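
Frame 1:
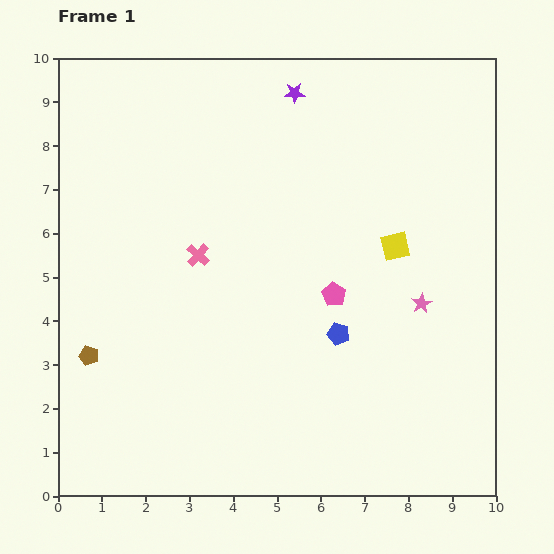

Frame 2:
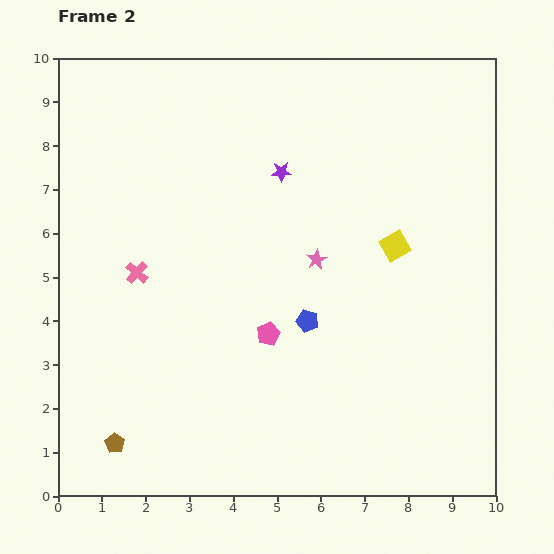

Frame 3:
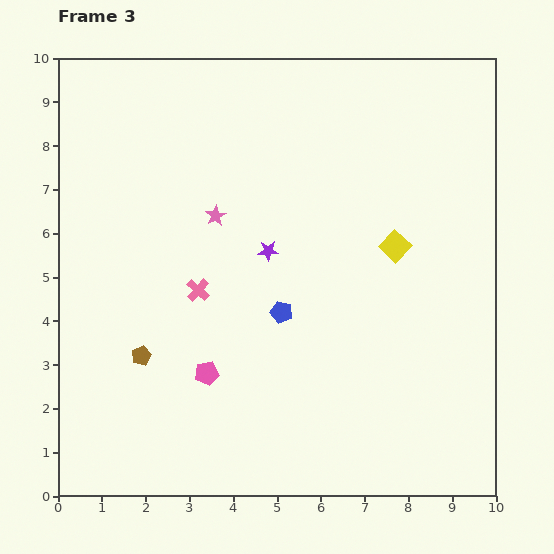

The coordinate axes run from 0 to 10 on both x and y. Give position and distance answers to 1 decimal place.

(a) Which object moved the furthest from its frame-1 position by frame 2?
the pink star

(moved 2.6; next 2.1)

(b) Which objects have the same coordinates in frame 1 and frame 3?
the yellow square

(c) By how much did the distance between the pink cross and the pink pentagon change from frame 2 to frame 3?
-1.4

Distance in frame 2: 3.3. Distance in frame 3: 1.9.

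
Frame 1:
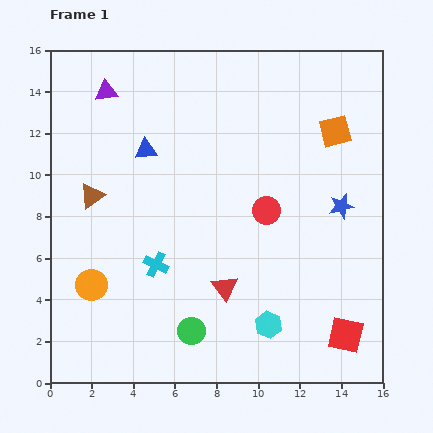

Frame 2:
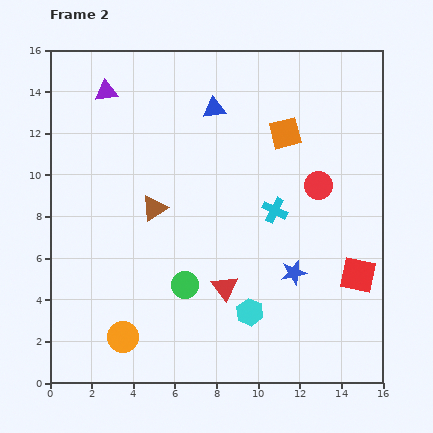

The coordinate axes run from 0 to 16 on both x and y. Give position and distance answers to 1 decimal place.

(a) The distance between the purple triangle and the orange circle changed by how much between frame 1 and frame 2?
+2.5

Distance in frame 1: 9.3. Distance in frame 2: 11.8.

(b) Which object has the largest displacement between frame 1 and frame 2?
the cyan cross

(moved 6.3; next 3.9)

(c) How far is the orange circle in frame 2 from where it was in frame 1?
2.9

The orange circle moved from (2.0, 4.7) to (3.5, 2.2), a distance of √(1.5² + 2.5²) ≈ 2.9.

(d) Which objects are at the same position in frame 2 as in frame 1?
the purple triangle, the red triangle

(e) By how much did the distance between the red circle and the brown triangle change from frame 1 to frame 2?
-0.4

Distance in frame 1: 8.4. Distance in frame 2: 8.0.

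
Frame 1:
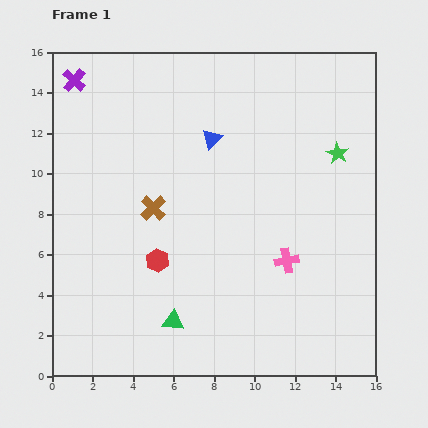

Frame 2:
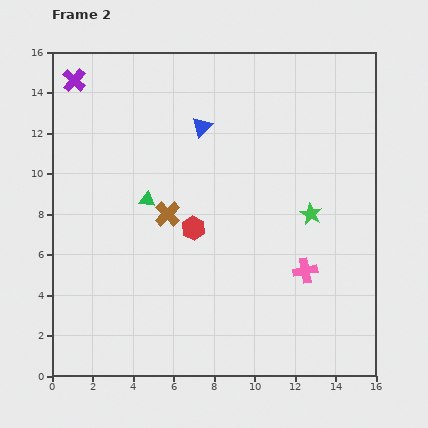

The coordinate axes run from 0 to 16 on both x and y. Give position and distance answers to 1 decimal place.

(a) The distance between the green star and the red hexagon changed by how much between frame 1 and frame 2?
-4.6

Distance in frame 1: 10.4. Distance in frame 2: 5.8.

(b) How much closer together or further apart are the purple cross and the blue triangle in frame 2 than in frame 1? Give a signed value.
-0.7

Distance in frame 1: 7.4. Distance in frame 2: 6.7.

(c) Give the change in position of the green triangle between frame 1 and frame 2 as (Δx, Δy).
(-1.3, 6.0)

The green triangle was at (6.0, 2.7) in frame 1 and (4.7, 8.7) in frame 2.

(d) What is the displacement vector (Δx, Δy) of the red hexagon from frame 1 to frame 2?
(1.8, 1.6)

The red hexagon was at (5.2, 5.7) in frame 1 and (7.0, 7.3) in frame 2.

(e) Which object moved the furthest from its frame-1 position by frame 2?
the green triangle

(moved 6.1; next 3.3)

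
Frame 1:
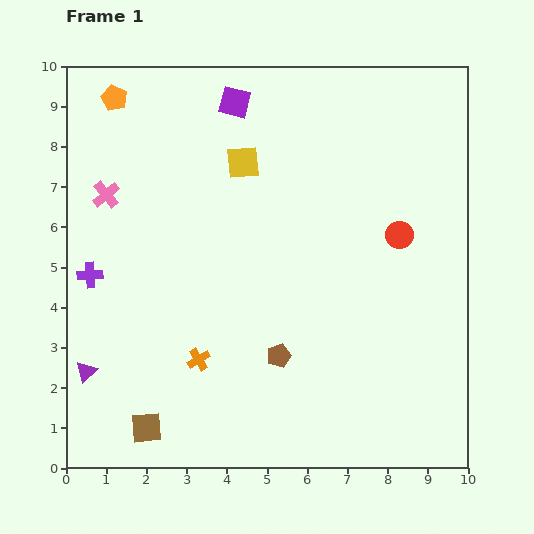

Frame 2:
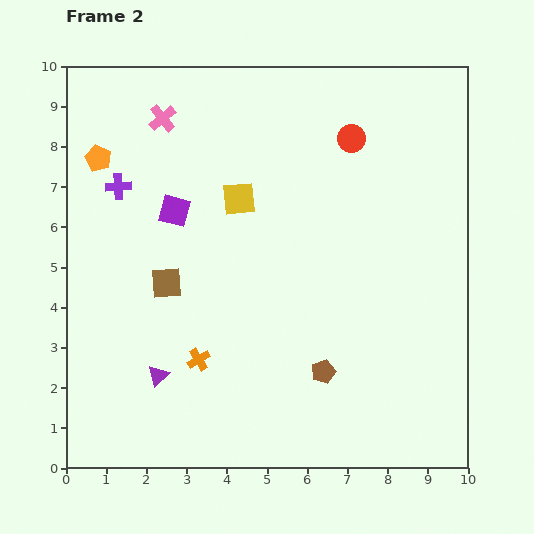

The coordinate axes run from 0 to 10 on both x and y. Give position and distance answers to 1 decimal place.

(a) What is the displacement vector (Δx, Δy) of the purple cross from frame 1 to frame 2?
(0.7, 2.2)

The purple cross was at (0.6, 4.8) in frame 1 and (1.3, 7.0) in frame 2.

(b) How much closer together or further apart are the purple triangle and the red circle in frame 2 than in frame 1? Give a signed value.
-0.9

Distance in frame 1: 8.5. Distance in frame 2: 7.6.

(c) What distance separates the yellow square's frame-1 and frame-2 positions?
0.9

The yellow square moved from (4.4, 7.6) to (4.3, 6.7), a distance of √(0.1² + 0.9²) ≈ 0.9.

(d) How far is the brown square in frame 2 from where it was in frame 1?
3.6

The brown square moved from (2.0, 1.0) to (2.5, 4.6), a distance of √(0.5² + 3.6²) ≈ 3.6.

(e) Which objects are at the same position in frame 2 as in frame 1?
the orange cross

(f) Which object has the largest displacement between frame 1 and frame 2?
the brown square

(moved 3.6; next 3.1)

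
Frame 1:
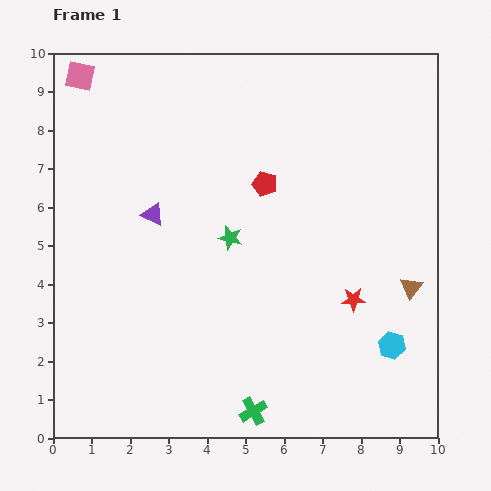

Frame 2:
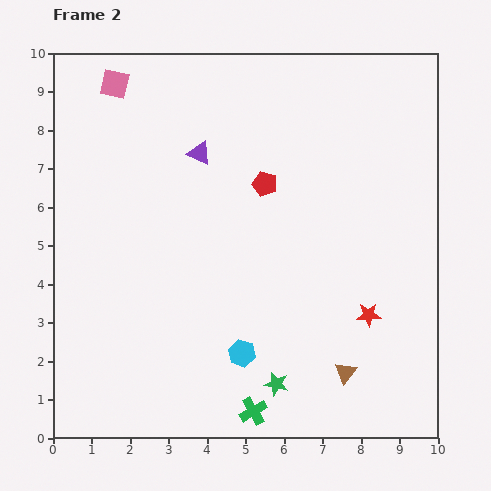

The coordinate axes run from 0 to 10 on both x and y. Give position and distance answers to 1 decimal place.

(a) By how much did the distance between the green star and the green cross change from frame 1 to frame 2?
-3.6

Distance in frame 1: 4.5. Distance in frame 2: 0.9.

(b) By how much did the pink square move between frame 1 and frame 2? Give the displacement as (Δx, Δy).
(0.9, -0.2)

The pink square was at (0.7, 9.4) in frame 1 and (1.6, 9.2) in frame 2.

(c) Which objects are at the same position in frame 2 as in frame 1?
the red pentagon, the green cross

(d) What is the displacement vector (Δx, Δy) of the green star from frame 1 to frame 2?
(1.2, -3.8)

The green star was at (4.6, 5.2) in frame 1 and (5.8, 1.4) in frame 2.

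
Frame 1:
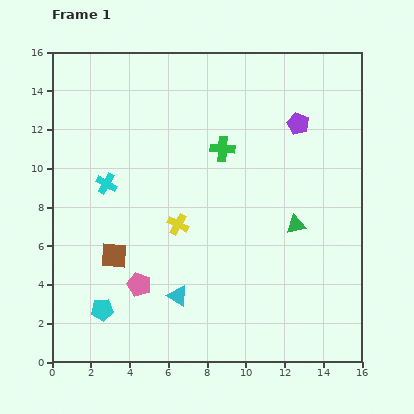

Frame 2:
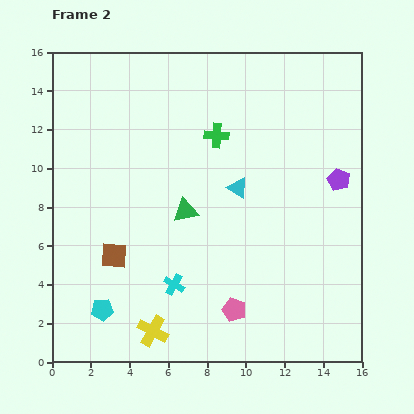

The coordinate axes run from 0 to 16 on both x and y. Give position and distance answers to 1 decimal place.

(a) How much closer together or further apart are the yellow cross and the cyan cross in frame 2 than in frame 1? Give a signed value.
-1.7

Distance in frame 1: 4.3. Distance in frame 2: 2.6.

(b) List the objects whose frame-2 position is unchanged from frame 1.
the cyan pentagon, the brown square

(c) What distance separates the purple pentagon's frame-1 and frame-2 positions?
3.6

The purple pentagon moved from (12.7, 12.3) to (14.8, 9.4), a distance of √(2.1² + 2.9²) ≈ 3.6.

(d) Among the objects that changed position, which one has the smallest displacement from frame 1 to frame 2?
the green cross

(moved 0.8)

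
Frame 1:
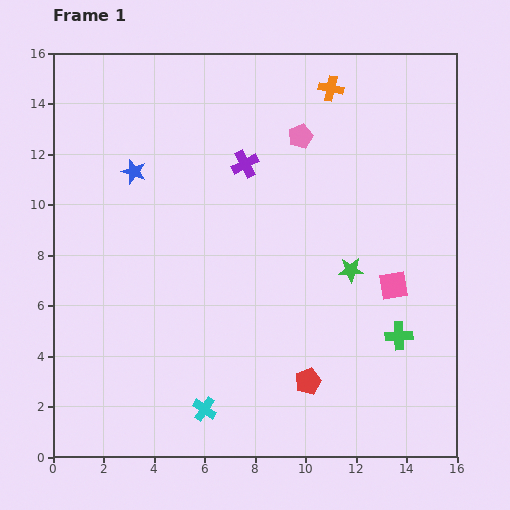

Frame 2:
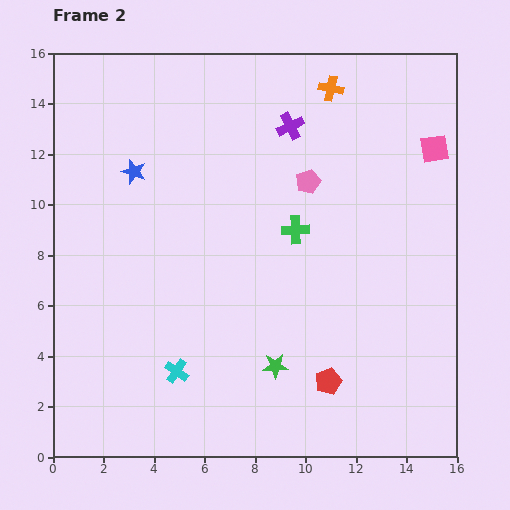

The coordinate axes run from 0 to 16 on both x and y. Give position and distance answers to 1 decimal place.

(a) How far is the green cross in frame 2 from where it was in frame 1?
5.9

The green cross moved from (13.7, 4.8) to (9.6, 9.0), a distance of √(4.1² + 4.2²) ≈ 5.9.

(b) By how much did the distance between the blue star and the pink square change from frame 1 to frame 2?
+0.7

Distance in frame 1: 11.2. Distance in frame 2: 11.9.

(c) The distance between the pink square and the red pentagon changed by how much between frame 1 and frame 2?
+5.0

Distance in frame 1: 5.1. Distance in frame 2: 10.1.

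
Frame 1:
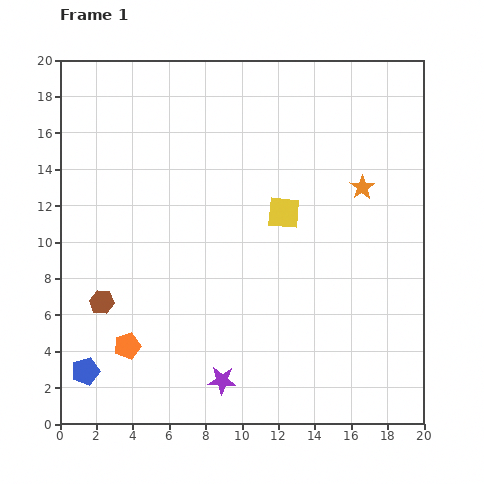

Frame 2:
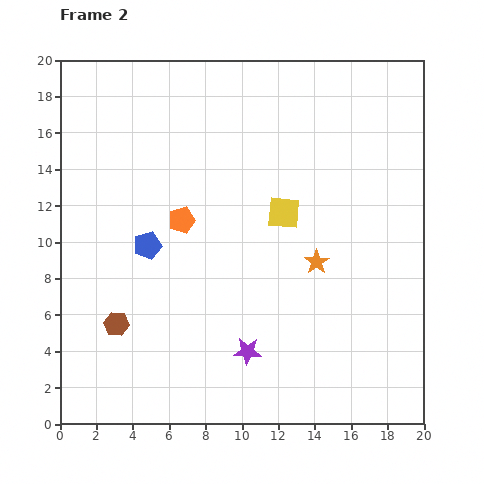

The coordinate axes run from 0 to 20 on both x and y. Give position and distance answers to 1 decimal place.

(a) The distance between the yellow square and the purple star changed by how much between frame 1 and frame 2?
-1.9

Distance in frame 1: 9.8. Distance in frame 2: 7.9.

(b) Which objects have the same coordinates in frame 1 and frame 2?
the yellow square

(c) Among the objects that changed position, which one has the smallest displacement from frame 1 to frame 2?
the brown hexagon

(moved 1.4)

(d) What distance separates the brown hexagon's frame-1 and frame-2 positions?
1.4

The brown hexagon moved from (2.3, 6.7) to (3.1, 5.5), a distance of √(0.8² + 1.2²) ≈ 1.4.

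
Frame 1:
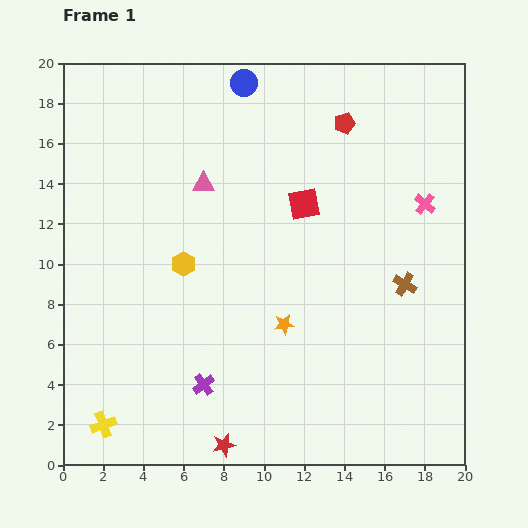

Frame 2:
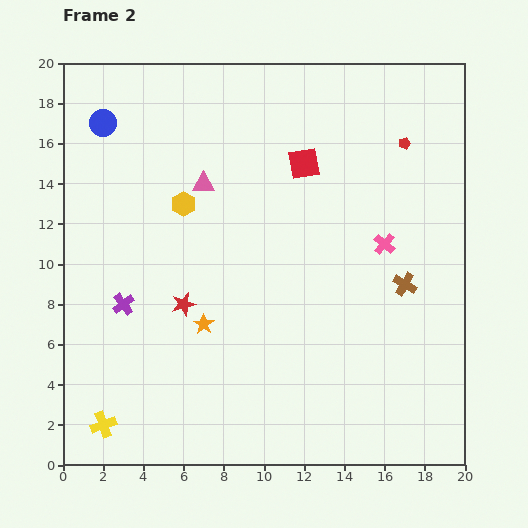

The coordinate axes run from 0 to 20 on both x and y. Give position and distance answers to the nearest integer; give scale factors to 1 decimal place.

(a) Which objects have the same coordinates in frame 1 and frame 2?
the yellow cross, the brown cross, the pink triangle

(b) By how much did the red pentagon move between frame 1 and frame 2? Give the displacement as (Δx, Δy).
(3, -1)

The red pentagon was at (14, 17) in frame 1 and (17, 16) in frame 2.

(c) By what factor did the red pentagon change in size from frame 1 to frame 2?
0.6×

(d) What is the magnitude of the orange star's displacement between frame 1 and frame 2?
4

The orange star moved from (11, 7) to (7, 7), a distance of √(4² + 0²) ≈ 4.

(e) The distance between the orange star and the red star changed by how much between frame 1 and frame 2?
-6

Distance in frame 1: 7. Distance in frame 2: 1.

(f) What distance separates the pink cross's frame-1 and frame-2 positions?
3

The pink cross moved from (18, 13) to (16, 11), a distance of √(2² + 2²) ≈ 3.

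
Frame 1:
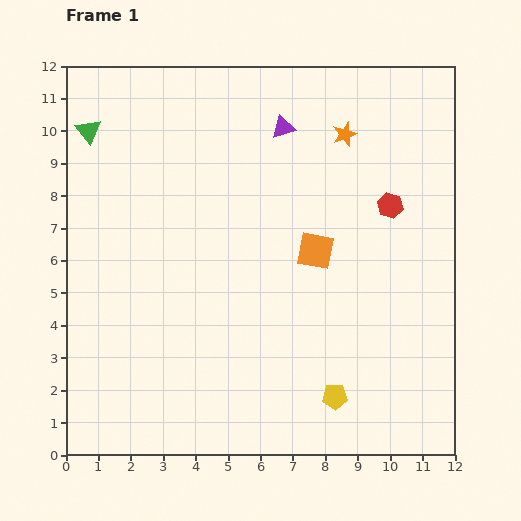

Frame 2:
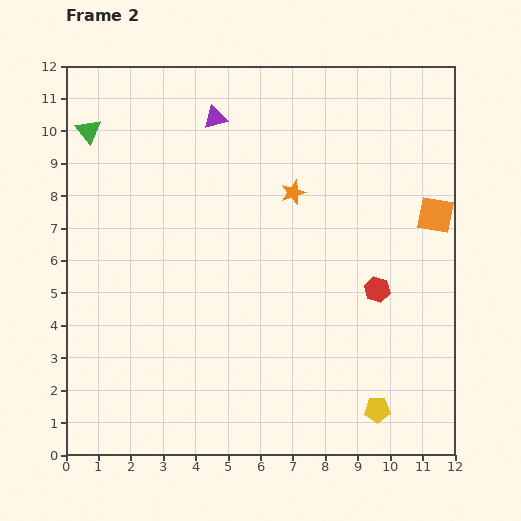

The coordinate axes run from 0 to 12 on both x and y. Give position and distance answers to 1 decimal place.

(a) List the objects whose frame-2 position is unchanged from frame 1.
the green triangle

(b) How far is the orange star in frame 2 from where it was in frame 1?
2.4

The orange star moved from (8.6, 9.9) to (7.0, 8.1), a distance of √(1.6² + 1.8²) ≈ 2.4.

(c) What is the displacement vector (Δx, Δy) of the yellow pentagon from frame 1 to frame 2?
(1.3, -0.4)

The yellow pentagon was at (8.3, 1.8) in frame 1 and (9.6, 1.4) in frame 2.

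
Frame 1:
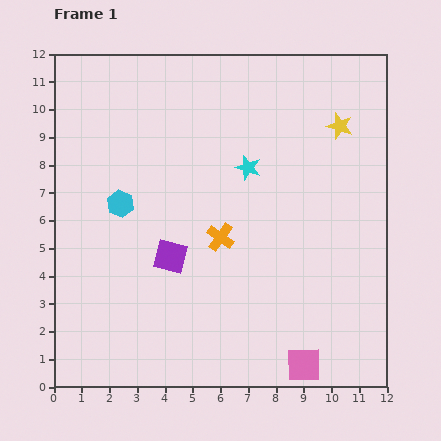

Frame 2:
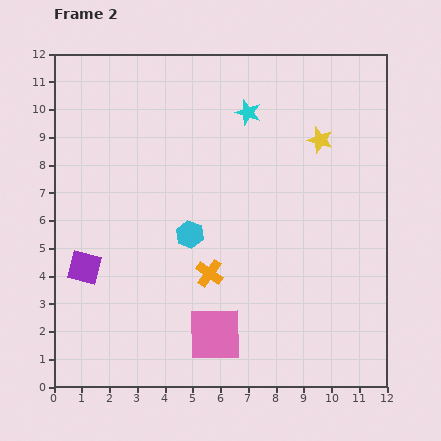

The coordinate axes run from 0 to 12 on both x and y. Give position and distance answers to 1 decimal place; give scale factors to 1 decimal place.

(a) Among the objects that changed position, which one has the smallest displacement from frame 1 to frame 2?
the yellow star

(moved 0.9)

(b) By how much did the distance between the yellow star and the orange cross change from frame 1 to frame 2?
+0.3

Distance in frame 1: 5.9. Distance in frame 2: 6.2.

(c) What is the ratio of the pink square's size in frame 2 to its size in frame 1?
1.6×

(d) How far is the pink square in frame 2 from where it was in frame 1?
3.4

The pink square moved from (9.0, 0.8) to (5.8, 1.9), a distance of √(3.2² + 1.1²) ≈ 3.4.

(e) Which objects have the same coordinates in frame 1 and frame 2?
none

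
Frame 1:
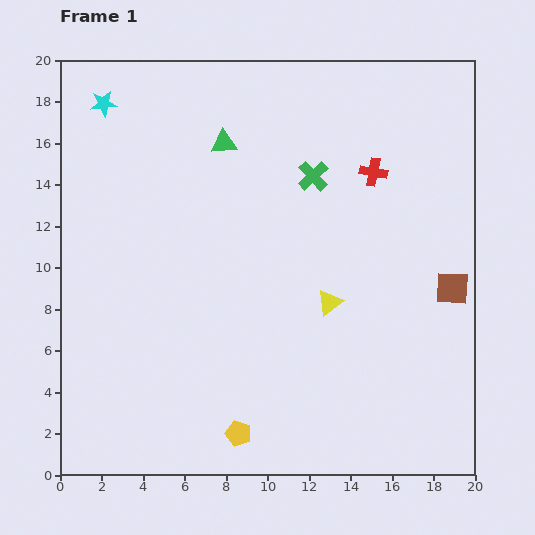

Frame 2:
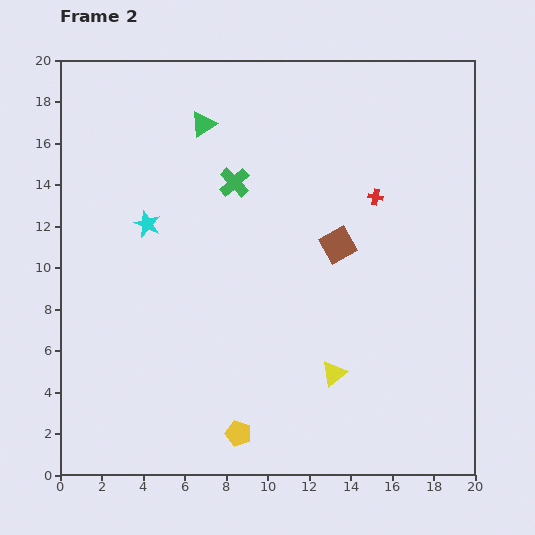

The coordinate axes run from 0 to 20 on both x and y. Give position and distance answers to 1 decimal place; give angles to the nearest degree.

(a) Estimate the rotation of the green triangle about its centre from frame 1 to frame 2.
27° counter-clockwise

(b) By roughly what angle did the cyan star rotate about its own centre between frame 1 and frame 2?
30° clockwise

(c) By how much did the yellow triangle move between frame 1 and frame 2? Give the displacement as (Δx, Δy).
(0.2, -3.4)

The yellow triangle was at (13.0, 8.3) in frame 1 and (13.2, 4.9) in frame 2.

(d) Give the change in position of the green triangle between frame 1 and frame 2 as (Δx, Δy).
(-1.0, 0.9)

The green triangle was at (7.9, 16.0) in frame 1 and (6.9, 16.9) in frame 2.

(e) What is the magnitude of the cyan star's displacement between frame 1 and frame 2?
6.2

The cyan star moved from (2.1, 17.9) to (4.2, 12.1), a distance of √(2.1² + 5.8²) ≈ 6.2.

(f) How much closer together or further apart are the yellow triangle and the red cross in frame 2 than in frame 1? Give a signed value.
+2.1

Distance in frame 1: 6.6. Distance in frame 2: 8.7.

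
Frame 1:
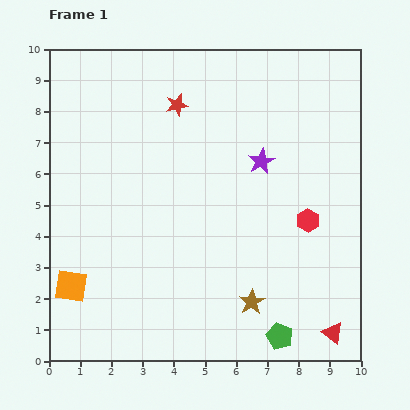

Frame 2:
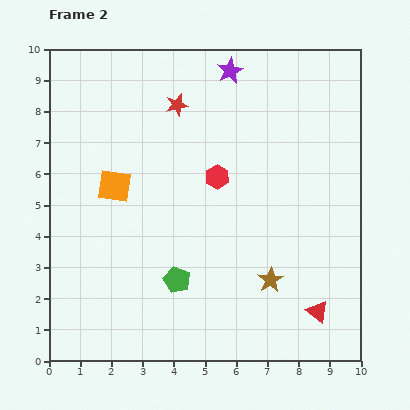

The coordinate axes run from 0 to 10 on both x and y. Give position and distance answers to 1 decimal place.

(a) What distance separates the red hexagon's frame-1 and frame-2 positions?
3.2

The red hexagon moved from (8.3, 4.5) to (5.4, 5.9), a distance of √(2.9² + 1.4²) ≈ 3.2.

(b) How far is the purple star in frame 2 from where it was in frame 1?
3.1

The purple star moved from (6.8, 6.4) to (5.8, 9.3), a distance of √(1.0² + 2.9²) ≈ 3.1.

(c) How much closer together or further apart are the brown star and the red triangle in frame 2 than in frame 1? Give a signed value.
-1.0

Distance in frame 1: 2.8. Distance in frame 2: 1.8.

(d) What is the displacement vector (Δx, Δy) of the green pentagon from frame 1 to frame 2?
(-3.3, 1.8)

The green pentagon was at (7.4, 0.8) in frame 1 and (4.1, 2.6) in frame 2.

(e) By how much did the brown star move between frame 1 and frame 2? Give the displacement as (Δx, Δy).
(0.6, 0.7)

The brown star was at (6.5, 1.9) in frame 1 and (7.1, 2.6) in frame 2.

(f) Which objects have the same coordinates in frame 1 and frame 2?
the red star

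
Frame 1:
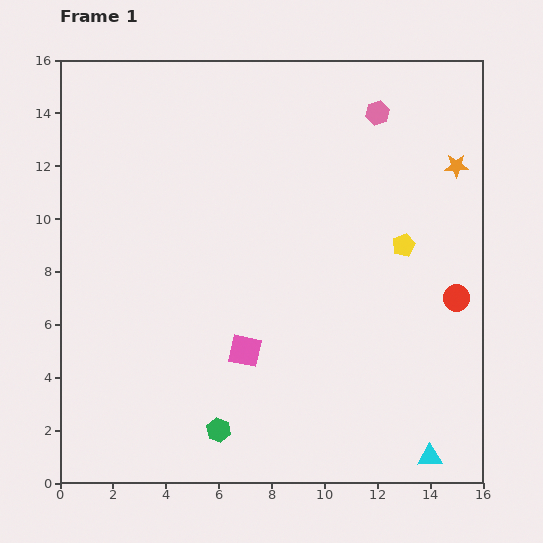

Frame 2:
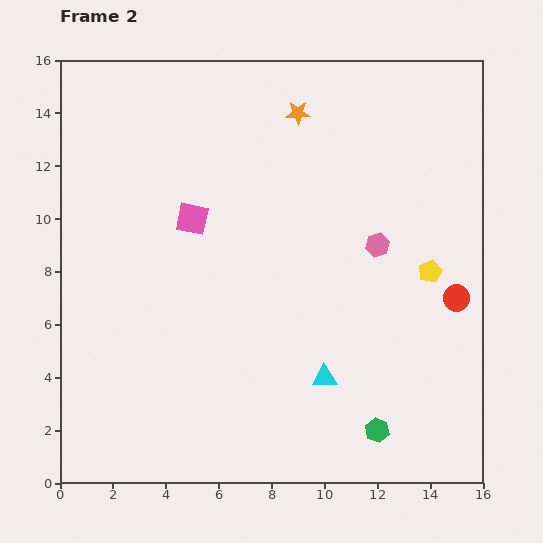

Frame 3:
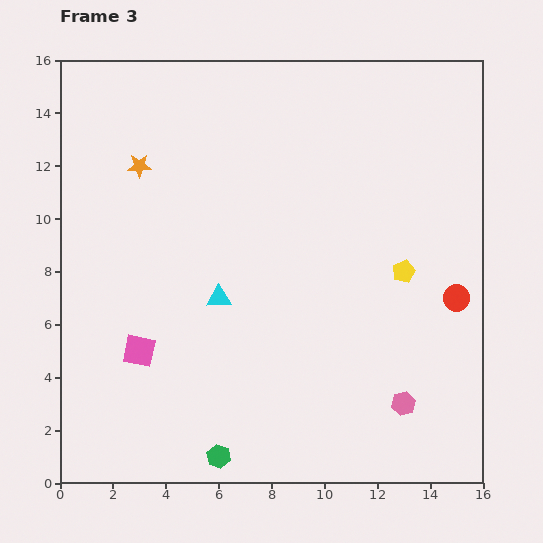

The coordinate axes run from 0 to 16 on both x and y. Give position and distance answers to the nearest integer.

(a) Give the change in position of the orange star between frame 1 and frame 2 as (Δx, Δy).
(-6, 2)

The orange star was at (15, 12) in frame 1 and (9, 14) in frame 2.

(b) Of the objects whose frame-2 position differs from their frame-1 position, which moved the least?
the yellow pentagon

(moved 1)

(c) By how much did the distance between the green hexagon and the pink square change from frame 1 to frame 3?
+2

Distance in frame 1: 3. Distance in frame 3: 5.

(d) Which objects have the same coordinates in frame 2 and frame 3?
the red circle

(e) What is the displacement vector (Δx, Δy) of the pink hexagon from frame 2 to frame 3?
(1, -6)

The pink hexagon was at (12, 9) in frame 2 and (13, 3) in frame 3.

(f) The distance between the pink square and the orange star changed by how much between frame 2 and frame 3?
+1

Distance in frame 2: 6. Distance in frame 3: 7.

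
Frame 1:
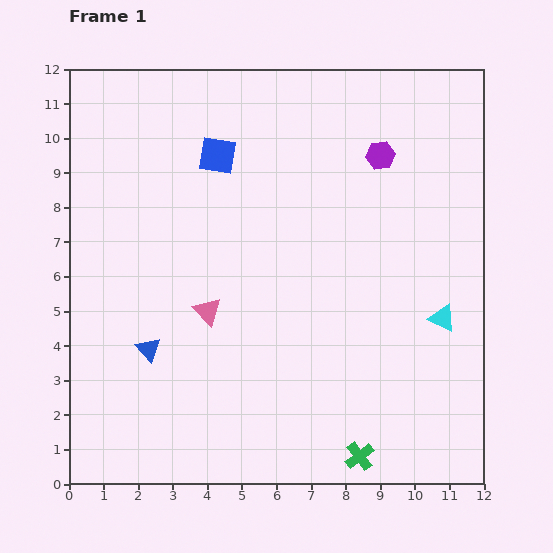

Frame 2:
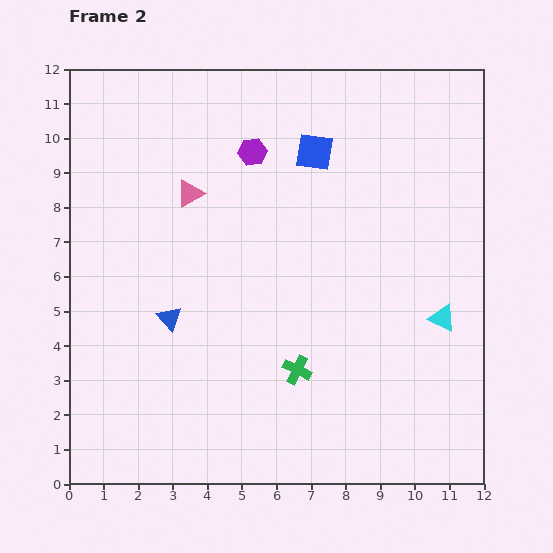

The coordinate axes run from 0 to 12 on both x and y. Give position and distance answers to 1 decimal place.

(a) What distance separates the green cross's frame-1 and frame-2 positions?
3.1

The green cross moved from (8.4, 0.8) to (6.6, 3.3), a distance of √(1.8² + 2.5²) ≈ 3.1.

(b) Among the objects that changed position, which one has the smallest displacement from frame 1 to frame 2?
the blue triangle

(moved 1.1)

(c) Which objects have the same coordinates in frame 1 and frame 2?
the cyan triangle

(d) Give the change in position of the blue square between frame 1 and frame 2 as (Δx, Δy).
(2.8, 0.1)

The blue square was at (4.3, 9.5) in frame 1 and (7.1, 9.6) in frame 2.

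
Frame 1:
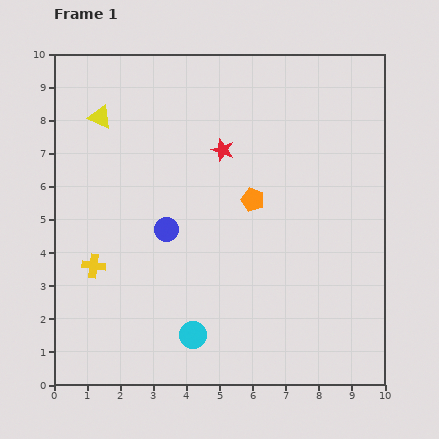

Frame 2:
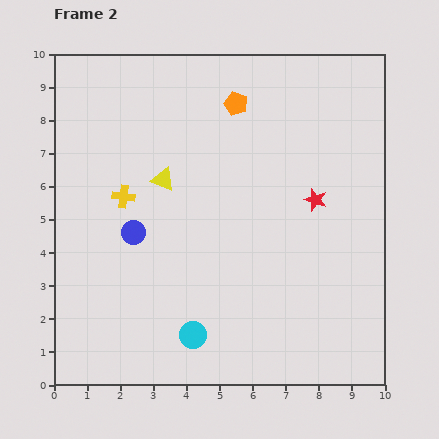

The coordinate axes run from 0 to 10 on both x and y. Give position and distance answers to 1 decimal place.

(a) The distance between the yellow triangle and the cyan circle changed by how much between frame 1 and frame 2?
-2.4

Distance in frame 1: 7.2. Distance in frame 2: 4.8.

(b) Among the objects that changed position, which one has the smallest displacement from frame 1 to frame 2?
the blue circle

(moved 1.0)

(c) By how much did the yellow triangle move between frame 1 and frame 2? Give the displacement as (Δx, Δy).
(1.9, -1.9)

The yellow triangle was at (1.4, 8.1) in frame 1 and (3.3, 6.2) in frame 2.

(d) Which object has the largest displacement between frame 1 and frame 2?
the red star

(moved 3.2; next 2.9)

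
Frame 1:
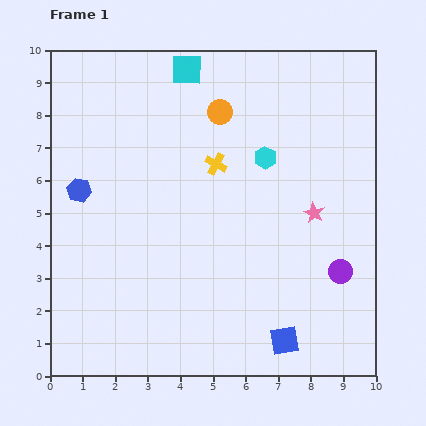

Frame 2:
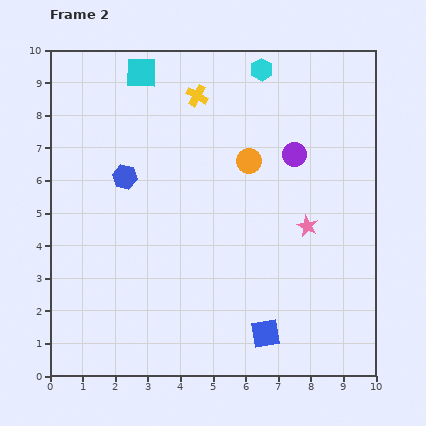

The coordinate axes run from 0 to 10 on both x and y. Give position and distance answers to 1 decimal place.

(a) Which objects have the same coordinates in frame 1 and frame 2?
none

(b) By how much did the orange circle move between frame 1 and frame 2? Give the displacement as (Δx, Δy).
(0.9, -1.5)

The orange circle was at (5.2, 8.1) in frame 1 and (6.1, 6.6) in frame 2.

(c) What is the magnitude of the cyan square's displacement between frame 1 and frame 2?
1.4

The cyan square moved from (4.2, 9.4) to (2.8, 9.3), a distance of √(1.4² + 0.1²) ≈ 1.4.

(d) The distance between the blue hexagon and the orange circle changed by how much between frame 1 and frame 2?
-1.1

Distance in frame 1: 4.9. Distance in frame 2: 3.8.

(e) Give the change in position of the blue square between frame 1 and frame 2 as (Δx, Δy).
(-0.6, 0.2)

The blue square was at (7.2, 1.1) in frame 1 and (6.6, 1.3) in frame 2.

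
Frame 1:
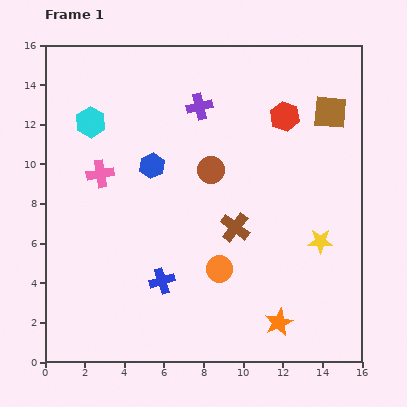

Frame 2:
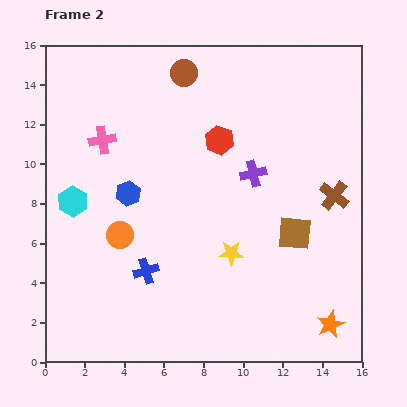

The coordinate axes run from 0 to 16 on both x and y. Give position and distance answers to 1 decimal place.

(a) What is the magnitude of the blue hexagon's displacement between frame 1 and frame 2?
1.8

The blue hexagon moved from (5.4, 9.9) to (4.2, 8.5), a distance of √(1.2² + 1.4²) ≈ 1.8.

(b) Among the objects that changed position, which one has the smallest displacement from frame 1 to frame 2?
the blue cross

(moved 0.9)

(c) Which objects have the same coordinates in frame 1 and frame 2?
none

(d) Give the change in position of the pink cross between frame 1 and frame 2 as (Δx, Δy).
(0.1, 1.7)

The pink cross was at (2.8, 9.5) in frame 1 and (2.9, 11.2) in frame 2.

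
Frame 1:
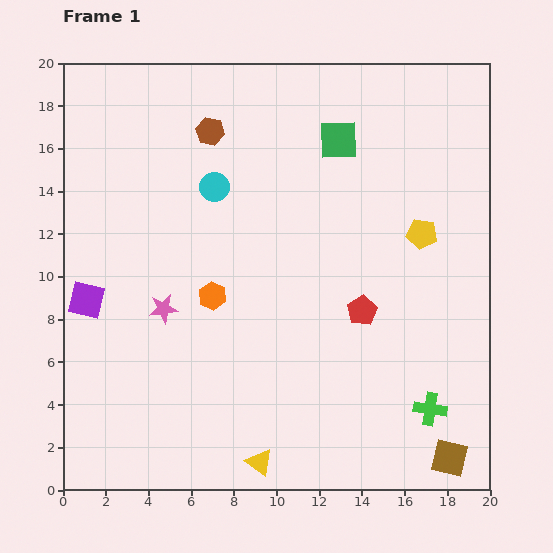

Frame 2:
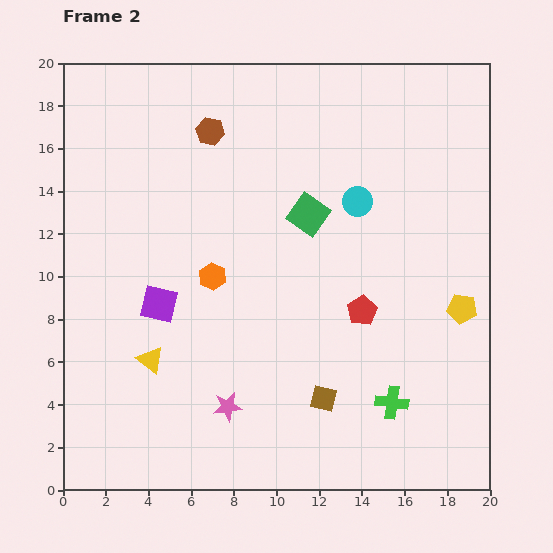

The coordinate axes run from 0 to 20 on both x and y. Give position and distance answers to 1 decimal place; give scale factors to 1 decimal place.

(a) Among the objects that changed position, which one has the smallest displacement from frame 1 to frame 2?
the orange hexagon

(moved 0.9)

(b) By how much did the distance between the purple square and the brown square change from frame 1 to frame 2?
-9.6

Distance in frame 1: 18.5. Distance in frame 2: 8.9.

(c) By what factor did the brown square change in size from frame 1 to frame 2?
0.7×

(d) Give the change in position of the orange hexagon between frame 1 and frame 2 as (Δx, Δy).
(0.0, 0.9)

The orange hexagon was at (7.0, 9.1) in frame 1 and (7.0, 10.0) in frame 2.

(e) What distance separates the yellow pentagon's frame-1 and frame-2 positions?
4.0

The yellow pentagon moved from (16.8, 12.0) to (18.7, 8.5), a distance of √(1.9² + 3.5²) ≈ 4.0.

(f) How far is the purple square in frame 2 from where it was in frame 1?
3.4

The purple square moved from (1.1, 8.9) to (4.5, 8.7), a distance of √(3.4² + 0.2²) ≈ 3.4.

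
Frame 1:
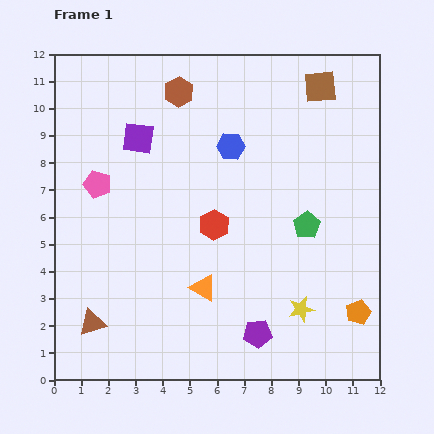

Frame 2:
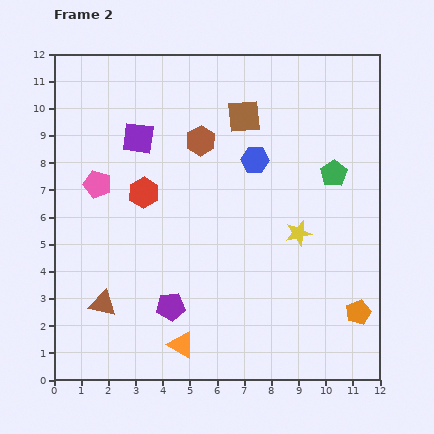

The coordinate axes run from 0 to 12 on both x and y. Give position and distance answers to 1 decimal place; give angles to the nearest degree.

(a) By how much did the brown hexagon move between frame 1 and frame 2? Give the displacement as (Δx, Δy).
(0.8, -1.8)

The brown hexagon was at (4.6, 10.6) in frame 1 and (5.4, 8.8) in frame 2.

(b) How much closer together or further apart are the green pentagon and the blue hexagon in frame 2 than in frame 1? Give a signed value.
-1.1

Distance in frame 1: 4.0. Distance in frame 2: 2.9.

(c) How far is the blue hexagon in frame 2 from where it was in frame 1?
1.0

The blue hexagon moved from (6.5, 8.6) to (7.4, 8.1), a distance of √(0.9² + 0.5²) ≈ 1.0.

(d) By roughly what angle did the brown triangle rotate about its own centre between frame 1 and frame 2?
32° clockwise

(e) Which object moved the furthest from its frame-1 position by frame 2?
the purple pentagon

(moved 3.4; next 3.0)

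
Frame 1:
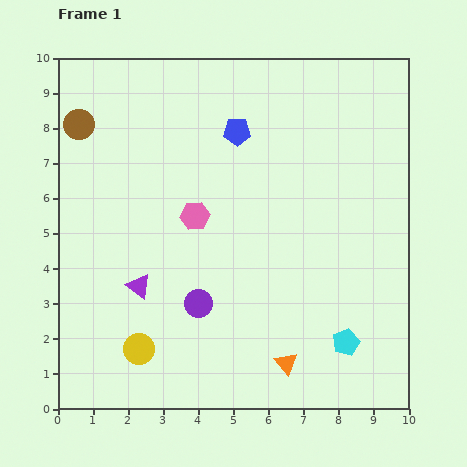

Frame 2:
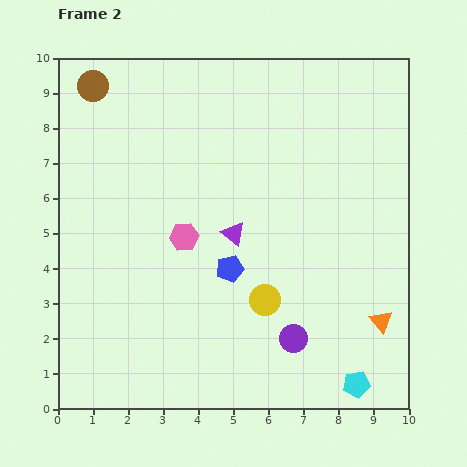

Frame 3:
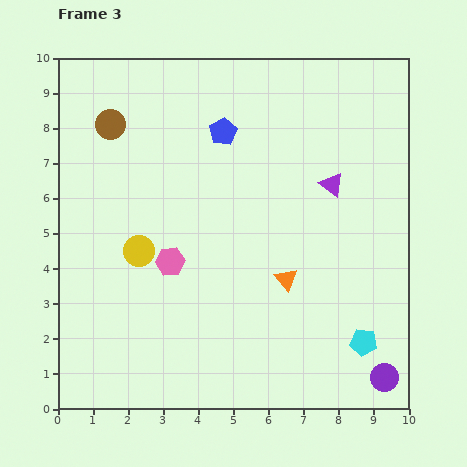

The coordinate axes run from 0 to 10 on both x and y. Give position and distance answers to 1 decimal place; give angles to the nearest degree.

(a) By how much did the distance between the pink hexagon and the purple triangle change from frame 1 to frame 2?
-1.2

Distance in frame 1: 2.6. Distance in frame 2: 1.4.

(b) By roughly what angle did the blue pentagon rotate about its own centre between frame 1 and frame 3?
30° counter-clockwise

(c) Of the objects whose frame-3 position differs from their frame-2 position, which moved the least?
the pink hexagon

(moved 0.8)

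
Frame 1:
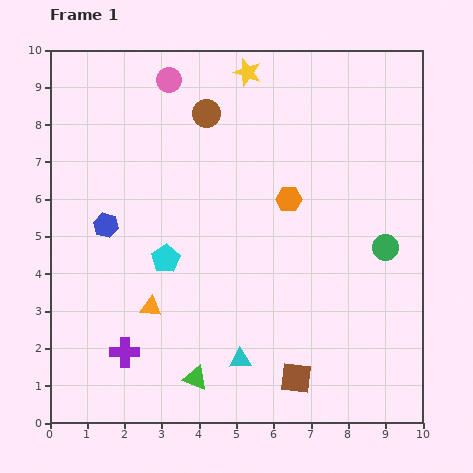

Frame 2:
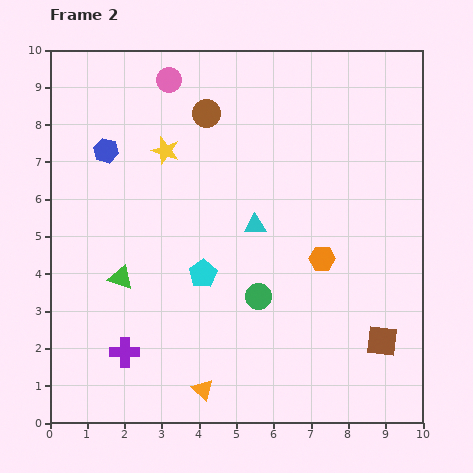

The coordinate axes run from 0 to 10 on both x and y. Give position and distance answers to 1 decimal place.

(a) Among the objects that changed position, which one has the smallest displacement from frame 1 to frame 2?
the cyan pentagon

(moved 1.1)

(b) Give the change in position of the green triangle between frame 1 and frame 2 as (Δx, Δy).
(-2.0, 2.7)

The green triangle was at (3.9, 1.2) in frame 1 and (1.9, 3.9) in frame 2.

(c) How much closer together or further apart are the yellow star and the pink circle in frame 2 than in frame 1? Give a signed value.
-0.2

Distance in frame 1: 2.1. Distance in frame 2: 1.9.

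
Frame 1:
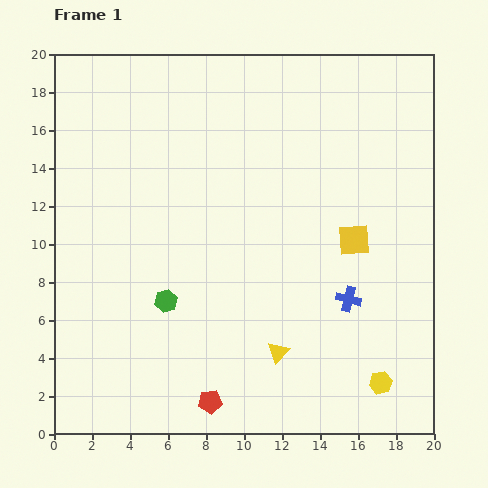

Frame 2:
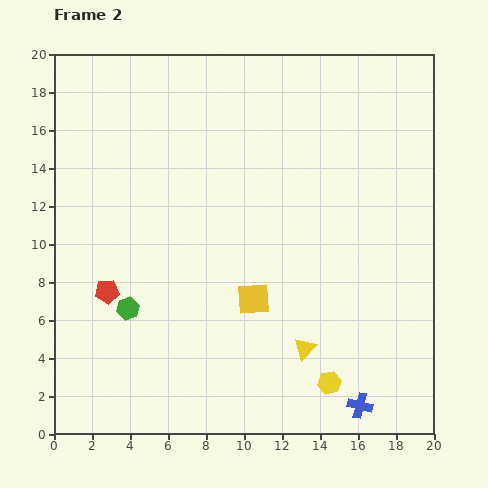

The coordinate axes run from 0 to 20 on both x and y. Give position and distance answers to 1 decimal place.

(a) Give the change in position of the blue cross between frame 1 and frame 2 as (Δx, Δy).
(0.6, -5.6)

The blue cross was at (15.5, 7.1) in frame 1 and (16.1, 1.5) in frame 2.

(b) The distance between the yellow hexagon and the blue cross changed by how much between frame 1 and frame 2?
-2.7

Distance in frame 1: 4.7. Distance in frame 2: 2.0.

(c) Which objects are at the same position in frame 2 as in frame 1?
none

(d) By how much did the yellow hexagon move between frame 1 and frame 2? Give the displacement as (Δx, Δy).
(-2.7, 0.0)

The yellow hexagon was at (17.2, 2.7) in frame 1 and (14.5, 2.7) in frame 2.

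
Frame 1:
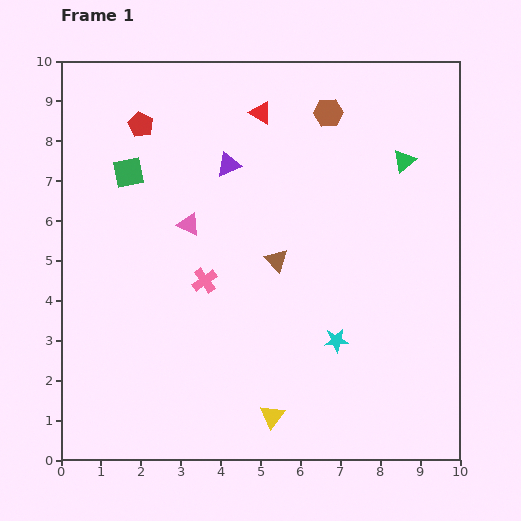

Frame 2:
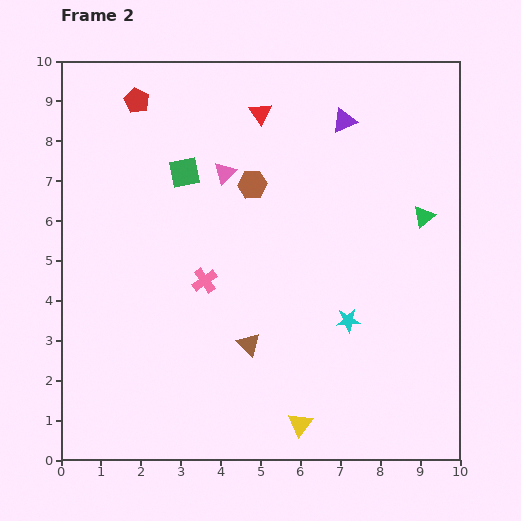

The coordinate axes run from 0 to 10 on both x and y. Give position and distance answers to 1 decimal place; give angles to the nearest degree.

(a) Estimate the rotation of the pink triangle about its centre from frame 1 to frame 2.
50° clockwise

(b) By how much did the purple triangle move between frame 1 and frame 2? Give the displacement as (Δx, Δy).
(2.9, 1.1)

The purple triangle was at (4.2, 7.4) in frame 1 and (7.1, 8.5) in frame 2.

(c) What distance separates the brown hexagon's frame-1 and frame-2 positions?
2.6

The brown hexagon moved from (6.7, 8.7) to (4.8, 6.9), a distance of √(1.9² + 1.8²) ≈ 2.6.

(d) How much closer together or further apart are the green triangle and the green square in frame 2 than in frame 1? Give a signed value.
-0.8

Distance in frame 1: 6.9. Distance in frame 2: 6.1.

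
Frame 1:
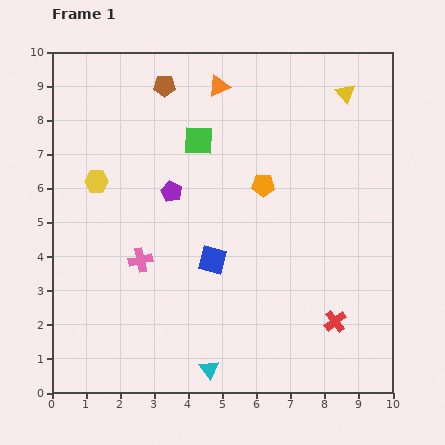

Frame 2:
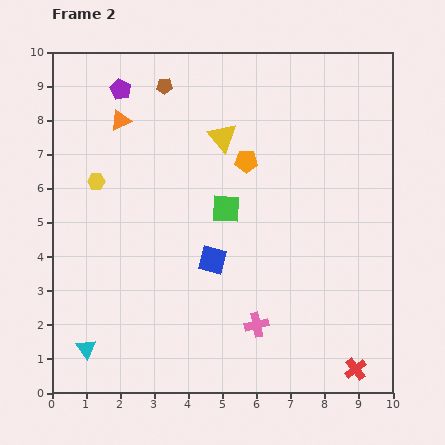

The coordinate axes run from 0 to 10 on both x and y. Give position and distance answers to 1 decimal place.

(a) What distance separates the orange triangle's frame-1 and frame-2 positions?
3.1

The orange triangle moved from (4.9, 9.0) to (2.0, 8.0), a distance of √(2.9² + 1.0²) ≈ 3.1.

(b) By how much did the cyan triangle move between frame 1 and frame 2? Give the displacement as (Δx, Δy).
(-3.6, 0.6)

The cyan triangle was at (4.6, 0.7) in frame 1 and (1.0, 1.3) in frame 2.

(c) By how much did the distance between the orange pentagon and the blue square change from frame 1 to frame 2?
+0.4

Distance in frame 1: 2.7. Distance in frame 2: 3.1.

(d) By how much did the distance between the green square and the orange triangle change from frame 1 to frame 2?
+2.3

Distance in frame 1: 1.7. Distance in frame 2: 4.0.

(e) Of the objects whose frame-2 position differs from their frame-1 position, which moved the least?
the orange pentagon

(moved 0.9)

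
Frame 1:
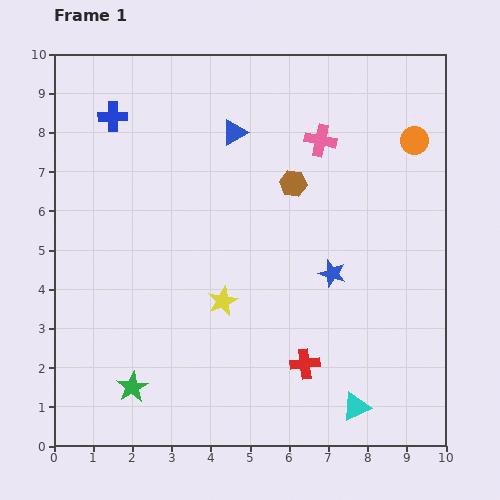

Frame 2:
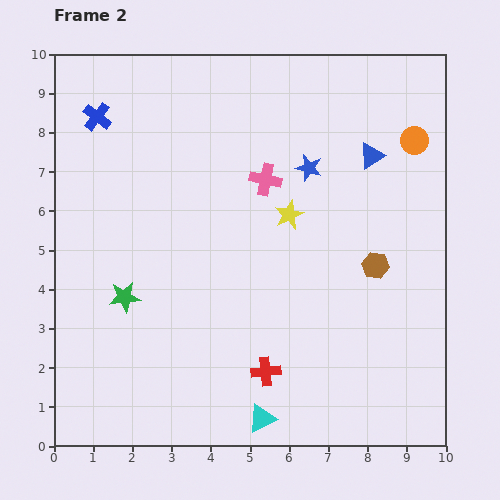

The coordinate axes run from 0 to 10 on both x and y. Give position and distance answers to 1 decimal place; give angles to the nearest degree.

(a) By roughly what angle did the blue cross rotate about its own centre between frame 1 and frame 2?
39° clockwise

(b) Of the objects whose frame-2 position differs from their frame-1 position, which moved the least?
the blue cross

(moved 0.4)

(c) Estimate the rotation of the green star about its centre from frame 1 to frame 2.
24° clockwise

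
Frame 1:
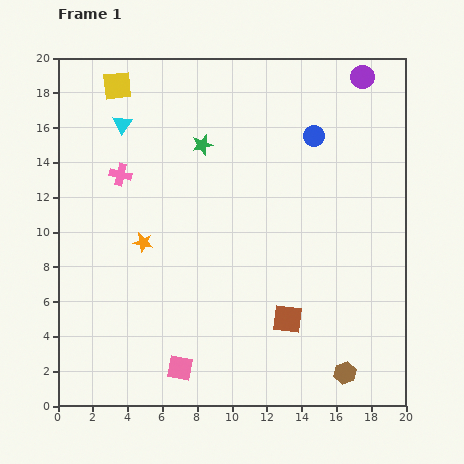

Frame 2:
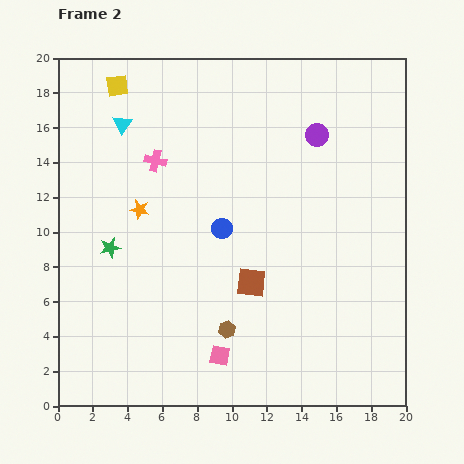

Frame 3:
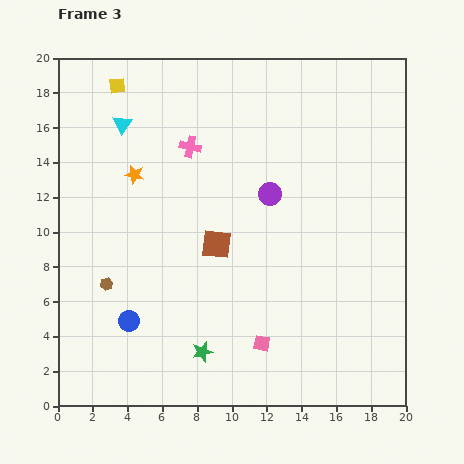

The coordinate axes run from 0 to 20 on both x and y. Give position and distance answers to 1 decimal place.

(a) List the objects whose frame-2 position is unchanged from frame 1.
the yellow square, the cyan triangle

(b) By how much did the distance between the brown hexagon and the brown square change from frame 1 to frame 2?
-1.5

Distance in frame 1: 4.5. Distance in frame 2: 3.0.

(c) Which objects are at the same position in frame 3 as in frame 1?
the yellow square, the cyan triangle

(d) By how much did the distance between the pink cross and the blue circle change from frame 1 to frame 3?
-0.7

Distance in frame 1: 11.3. Distance in frame 3: 10.6.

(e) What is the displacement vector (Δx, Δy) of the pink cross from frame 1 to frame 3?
(4.0, 1.6)

The pink cross was at (3.6, 13.3) in frame 1 and (7.6, 14.9) in frame 3.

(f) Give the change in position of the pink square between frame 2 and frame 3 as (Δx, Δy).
(2.4, 0.7)

The pink square was at (9.3, 2.9) in frame 2 and (11.7, 3.6) in frame 3.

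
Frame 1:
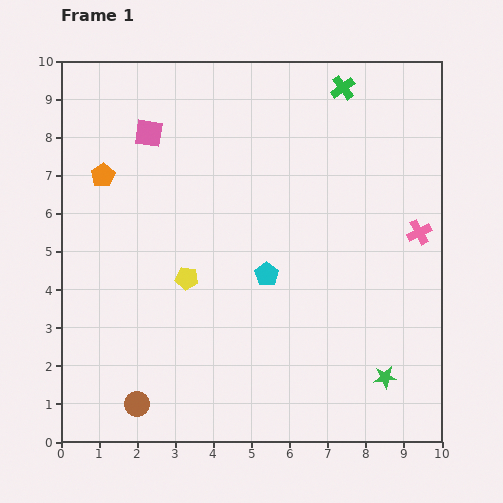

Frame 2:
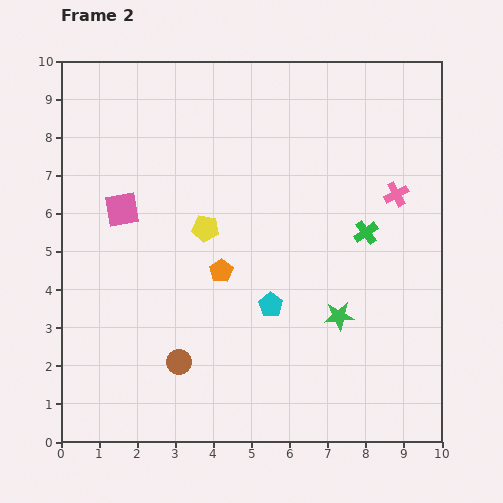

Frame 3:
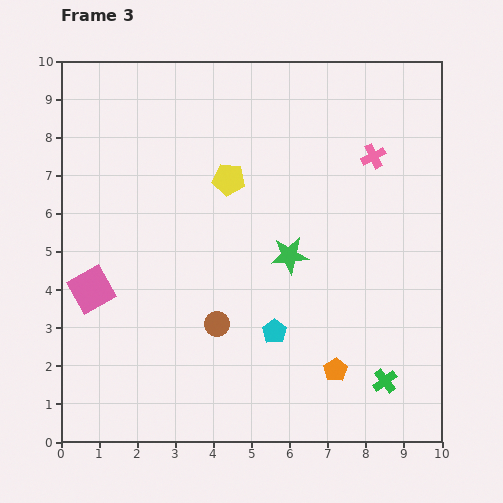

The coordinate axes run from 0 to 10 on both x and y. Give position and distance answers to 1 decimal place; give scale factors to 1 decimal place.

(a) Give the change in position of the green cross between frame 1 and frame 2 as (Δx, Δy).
(0.6, -3.8)

The green cross was at (7.4, 9.3) in frame 1 and (8.0, 5.5) in frame 2.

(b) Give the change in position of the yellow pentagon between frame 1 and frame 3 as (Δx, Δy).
(1.1, 2.6)

The yellow pentagon was at (3.3, 4.3) in frame 1 and (4.4, 6.9) in frame 3.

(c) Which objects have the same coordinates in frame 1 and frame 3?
none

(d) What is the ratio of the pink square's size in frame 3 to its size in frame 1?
1.5×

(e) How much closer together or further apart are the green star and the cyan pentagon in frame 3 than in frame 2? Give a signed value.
+0.2

Distance in frame 2: 1.8. Distance in frame 3: 2.0.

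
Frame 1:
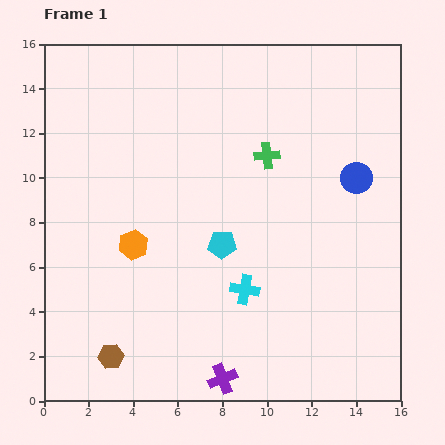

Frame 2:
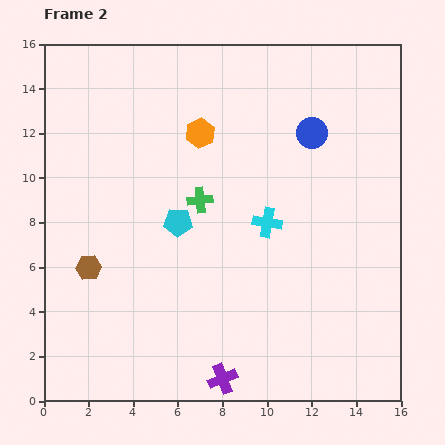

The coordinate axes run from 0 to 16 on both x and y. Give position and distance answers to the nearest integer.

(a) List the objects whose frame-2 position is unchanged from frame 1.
the purple cross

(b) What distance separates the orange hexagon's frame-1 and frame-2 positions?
6

The orange hexagon moved from (4, 7) to (7, 12), a distance of √(3² + 5²) ≈ 6.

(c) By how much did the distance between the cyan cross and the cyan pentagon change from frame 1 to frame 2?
+2

Distance in frame 1: 2. Distance in frame 2: 4.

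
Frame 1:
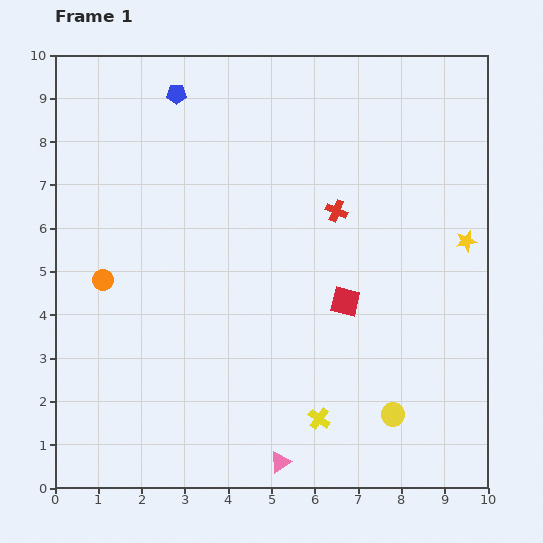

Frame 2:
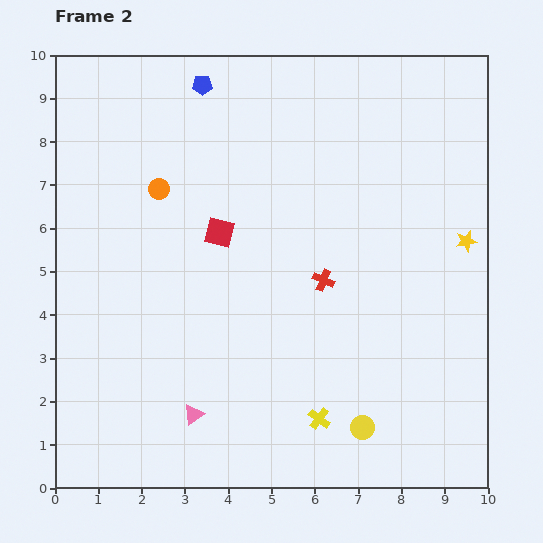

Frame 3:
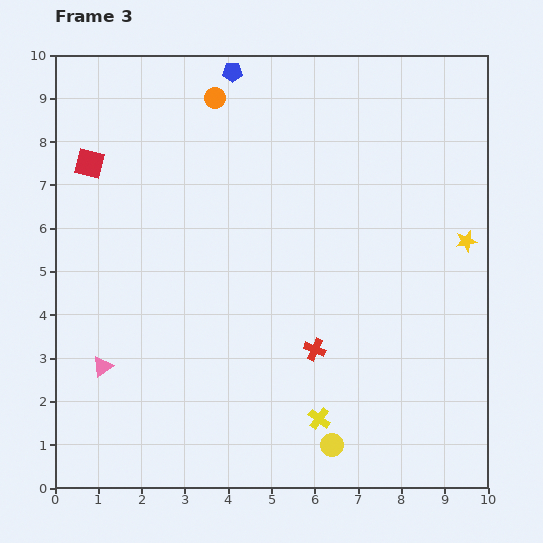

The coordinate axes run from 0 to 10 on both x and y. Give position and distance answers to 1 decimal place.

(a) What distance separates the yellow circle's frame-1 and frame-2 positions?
0.8

The yellow circle moved from (7.8, 1.7) to (7.1, 1.4), a distance of √(0.7² + 0.3²) ≈ 0.8.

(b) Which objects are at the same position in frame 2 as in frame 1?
the yellow cross, the yellow star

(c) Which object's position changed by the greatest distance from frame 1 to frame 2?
the red square

(moved 3.3; next 2.5)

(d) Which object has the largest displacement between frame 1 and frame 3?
the red square

(moved 6.7; next 4.9)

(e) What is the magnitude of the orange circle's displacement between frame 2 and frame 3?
2.5

The orange circle moved from (2.4, 6.9) to (3.7, 9.0), a distance of √(1.3² + 2.1²) ≈ 2.5.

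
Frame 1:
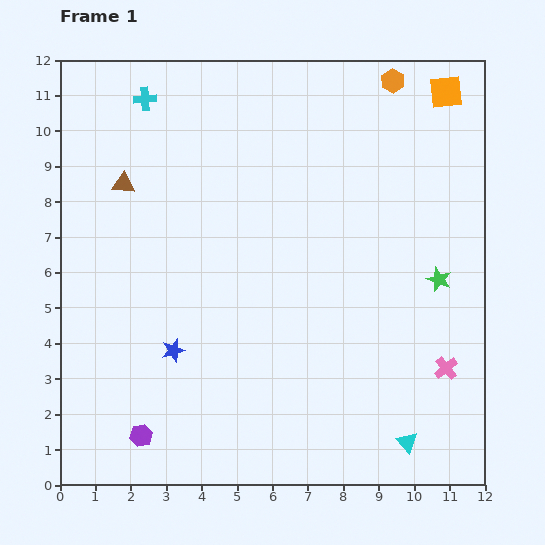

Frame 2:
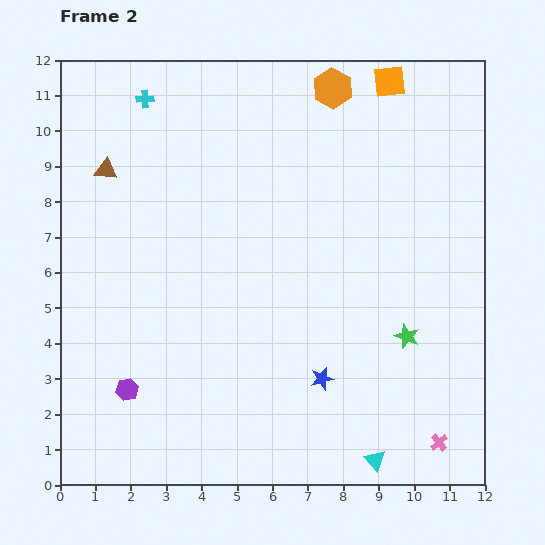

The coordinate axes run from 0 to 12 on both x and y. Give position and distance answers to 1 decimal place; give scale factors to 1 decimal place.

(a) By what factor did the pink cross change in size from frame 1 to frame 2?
0.7×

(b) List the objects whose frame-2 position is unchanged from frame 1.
the cyan cross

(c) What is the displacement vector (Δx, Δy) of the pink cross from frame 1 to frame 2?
(-0.2, -2.1)

The pink cross was at (10.9, 3.3) in frame 1 and (10.7, 1.2) in frame 2.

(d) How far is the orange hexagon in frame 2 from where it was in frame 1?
1.7

The orange hexagon moved from (9.4, 11.4) to (7.7, 11.2), a distance of √(1.7² + 0.2²) ≈ 1.7.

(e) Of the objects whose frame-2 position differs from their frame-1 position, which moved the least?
the brown triangle

(moved 0.6)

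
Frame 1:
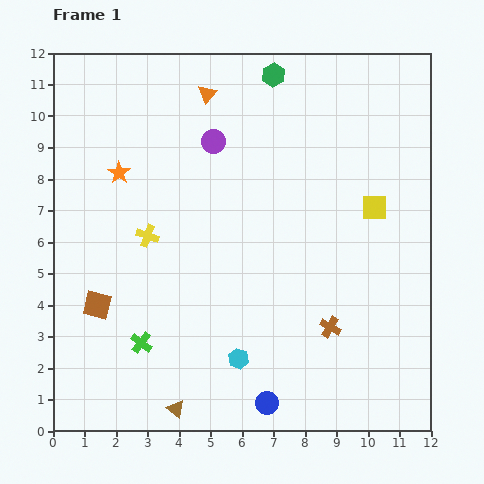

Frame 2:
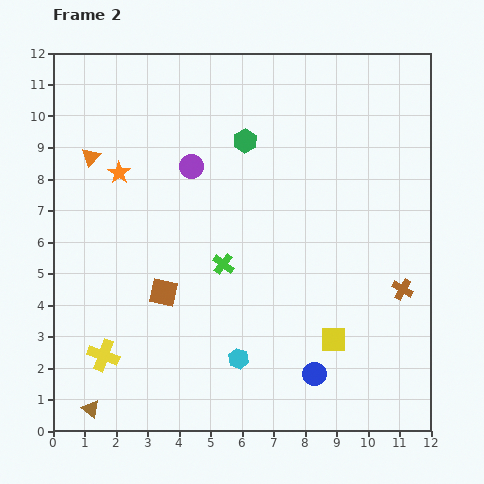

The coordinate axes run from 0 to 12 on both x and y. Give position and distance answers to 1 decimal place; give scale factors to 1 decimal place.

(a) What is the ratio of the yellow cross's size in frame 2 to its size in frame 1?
1.4×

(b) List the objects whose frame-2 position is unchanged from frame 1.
the cyan hexagon, the orange star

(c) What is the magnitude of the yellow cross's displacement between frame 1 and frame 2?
4.0

The yellow cross moved from (3.0, 6.2) to (1.6, 2.4), a distance of √(1.4² + 3.8²) ≈ 4.0.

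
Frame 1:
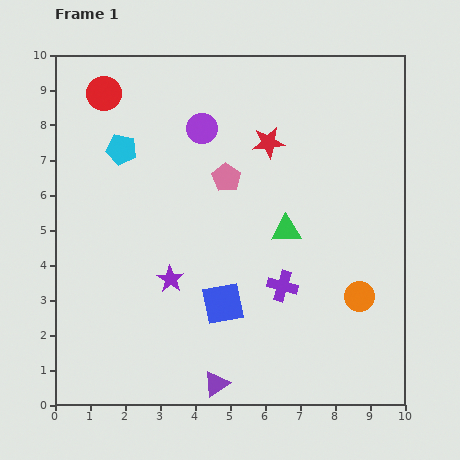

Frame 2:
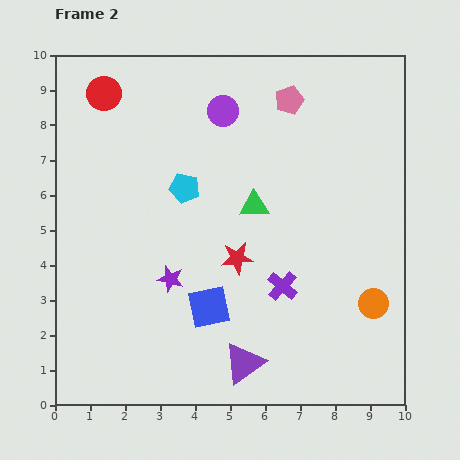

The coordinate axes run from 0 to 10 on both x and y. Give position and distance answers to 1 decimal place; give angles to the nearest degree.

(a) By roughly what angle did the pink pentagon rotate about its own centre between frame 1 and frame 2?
18° clockwise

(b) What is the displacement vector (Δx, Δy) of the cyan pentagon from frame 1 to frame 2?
(1.8, -1.1)

The cyan pentagon was at (1.9, 7.3) in frame 1 and (3.7, 6.2) in frame 2.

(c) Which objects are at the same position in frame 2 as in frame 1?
the purple cross, the purple star, the red circle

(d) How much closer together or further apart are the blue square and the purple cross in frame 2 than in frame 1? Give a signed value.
+0.4

Distance in frame 1: 1.8. Distance in frame 2: 2.2.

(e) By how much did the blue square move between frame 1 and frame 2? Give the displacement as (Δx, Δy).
(-0.4, -0.1)

The blue square was at (4.8, 2.9) in frame 1 and (4.4, 2.8) in frame 2.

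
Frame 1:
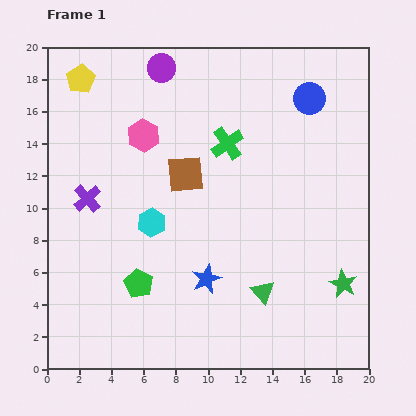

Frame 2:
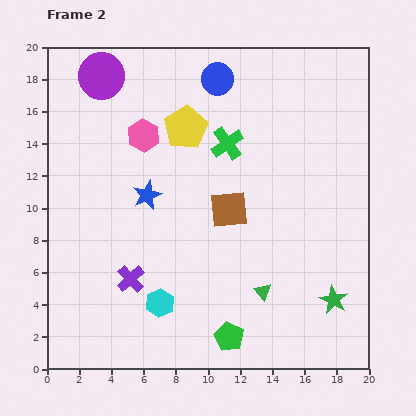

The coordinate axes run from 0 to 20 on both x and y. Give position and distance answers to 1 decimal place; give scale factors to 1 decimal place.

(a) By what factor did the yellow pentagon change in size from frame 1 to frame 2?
1.5×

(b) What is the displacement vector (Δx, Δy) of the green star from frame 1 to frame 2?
(-0.6, -1.0)

The green star was at (18.4, 5.3) in frame 1 and (17.8, 4.3) in frame 2.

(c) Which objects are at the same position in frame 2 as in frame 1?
the green triangle, the pink hexagon, the green cross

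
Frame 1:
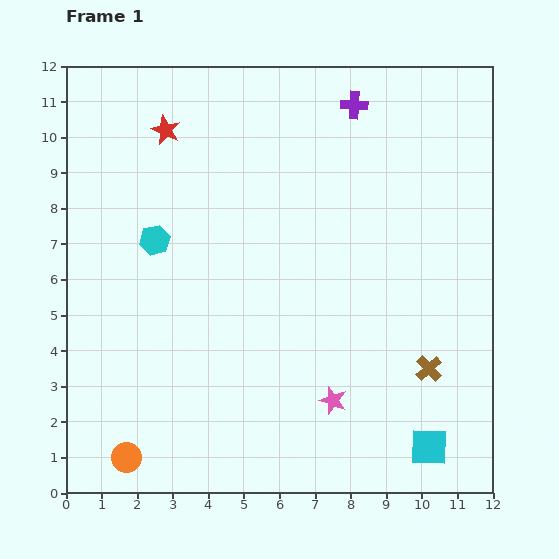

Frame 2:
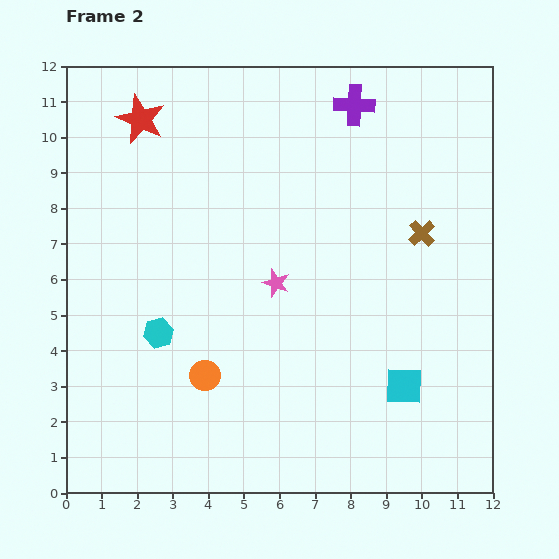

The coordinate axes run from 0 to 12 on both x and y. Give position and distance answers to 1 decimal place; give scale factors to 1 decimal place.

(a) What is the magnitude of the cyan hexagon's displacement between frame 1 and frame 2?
2.6

The cyan hexagon moved from (2.5, 7.1) to (2.6, 4.5), a distance of √(0.1² + 2.6²) ≈ 2.6.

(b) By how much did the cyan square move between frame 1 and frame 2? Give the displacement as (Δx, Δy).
(-0.7, 1.7)

The cyan square was at (10.2, 1.3) in frame 1 and (9.5, 3.0) in frame 2.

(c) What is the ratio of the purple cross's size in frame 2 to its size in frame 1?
1.5×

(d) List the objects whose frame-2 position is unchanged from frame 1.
the purple cross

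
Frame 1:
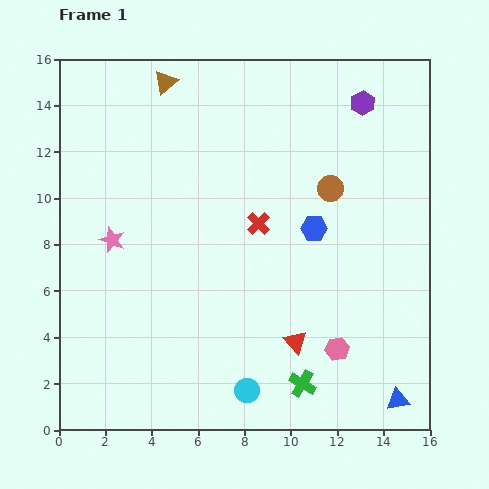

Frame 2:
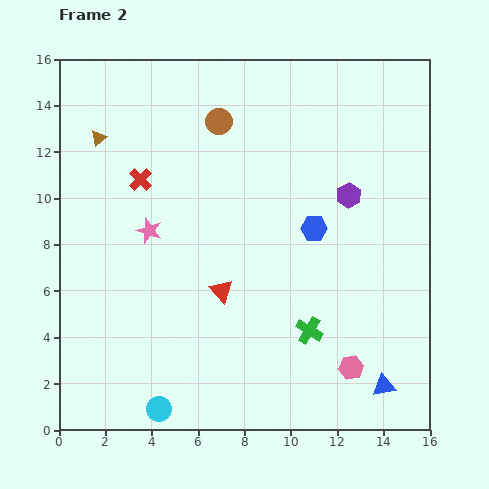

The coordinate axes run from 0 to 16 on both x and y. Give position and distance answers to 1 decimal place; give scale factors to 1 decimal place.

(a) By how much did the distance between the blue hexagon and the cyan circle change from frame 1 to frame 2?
+2.7

Distance in frame 1: 7.6. Distance in frame 2: 10.3.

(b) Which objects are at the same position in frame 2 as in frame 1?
the blue hexagon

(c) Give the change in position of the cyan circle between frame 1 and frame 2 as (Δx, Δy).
(-3.8, -0.8)

The cyan circle was at (8.1, 1.7) in frame 1 and (4.3, 0.9) in frame 2.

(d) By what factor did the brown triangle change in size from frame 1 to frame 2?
0.7×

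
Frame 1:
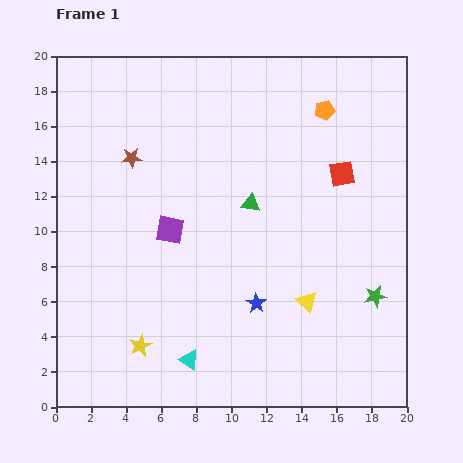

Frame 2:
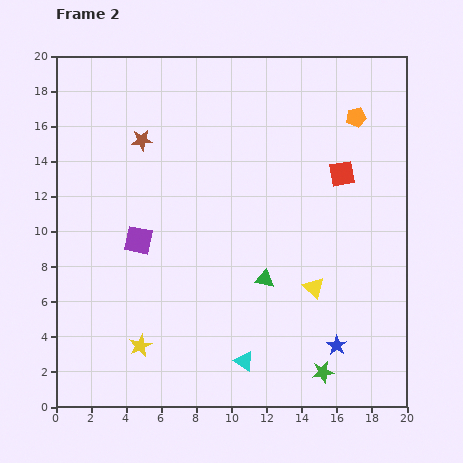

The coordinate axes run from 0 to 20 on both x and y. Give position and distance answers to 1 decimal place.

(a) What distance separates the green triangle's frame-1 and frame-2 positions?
4.4

The green triangle moved from (11.1, 11.6) to (11.9, 7.3), a distance of √(0.8² + 4.3²) ≈ 4.4.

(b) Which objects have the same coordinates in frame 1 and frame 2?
the red square, the yellow star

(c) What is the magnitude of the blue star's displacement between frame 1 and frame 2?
5.2

The blue star moved from (11.4, 5.9) to (16.0, 3.5), a distance of √(4.6² + 2.4²) ≈ 5.2.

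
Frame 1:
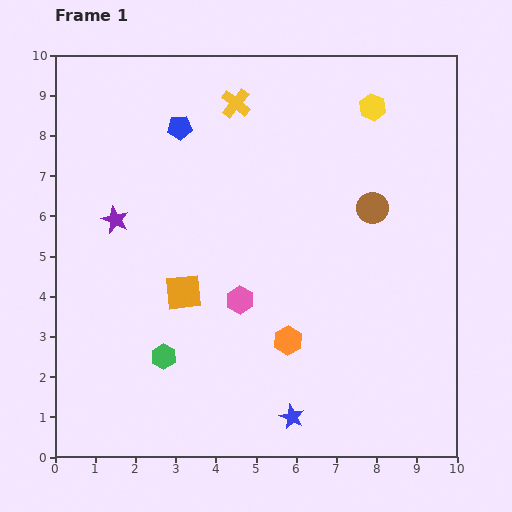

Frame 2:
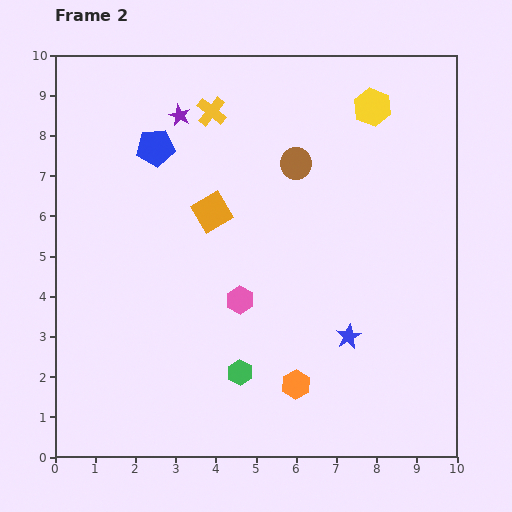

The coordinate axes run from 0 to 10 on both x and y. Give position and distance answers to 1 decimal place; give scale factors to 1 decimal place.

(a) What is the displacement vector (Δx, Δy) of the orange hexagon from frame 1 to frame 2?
(0.2, -1.1)

The orange hexagon was at (5.8, 2.9) in frame 1 and (6.0, 1.8) in frame 2.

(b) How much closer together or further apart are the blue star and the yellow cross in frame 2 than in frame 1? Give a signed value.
-1.3

Distance in frame 1: 7.9. Distance in frame 2: 6.6.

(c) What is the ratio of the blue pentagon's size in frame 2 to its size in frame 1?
1.6×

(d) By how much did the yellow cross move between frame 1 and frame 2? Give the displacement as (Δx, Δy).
(-0.6, -0.2)

The yellow cross was at (4.5, 8.8) in frame 1 and (3.9, 8.6) in frame 2.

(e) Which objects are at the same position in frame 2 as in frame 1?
the yellow hexagon, the pink hexagon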